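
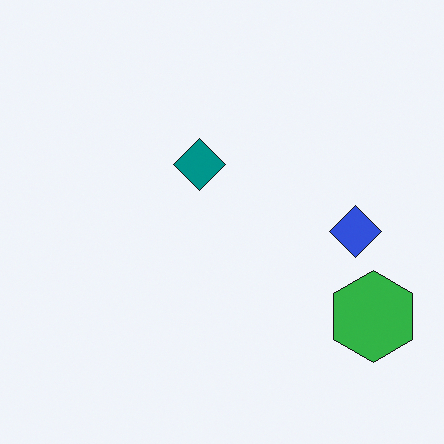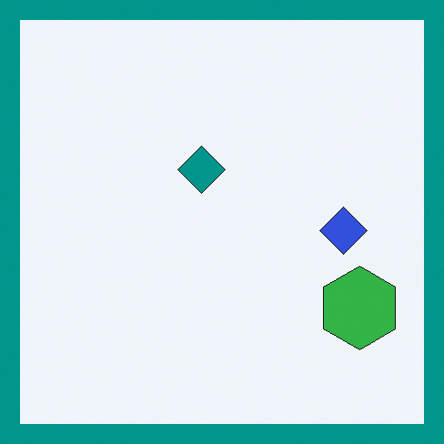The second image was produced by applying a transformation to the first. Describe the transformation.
The second image is the first framed with a teal border.

A solid teal frame runs around the edge of the second image, with the content slightly shrunk inside it.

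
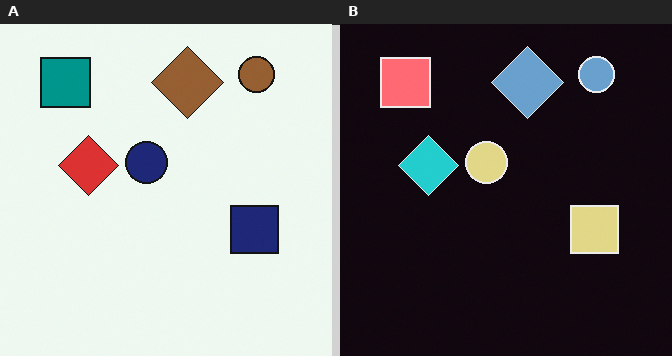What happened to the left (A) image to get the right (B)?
The image was color-inverted (negative).

The light background has become dark and every shape's color is its complement — a photographic negative.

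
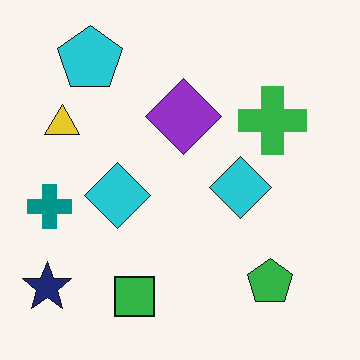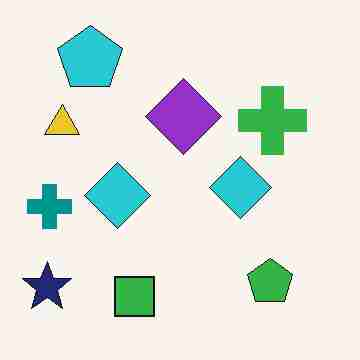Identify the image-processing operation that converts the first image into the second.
The transformation is: degraded with heavy JPEG compression.

Blocky 8×8 compression artifacts appear around shape edges and the flat background shows ringing — characteristic JPEG degradation.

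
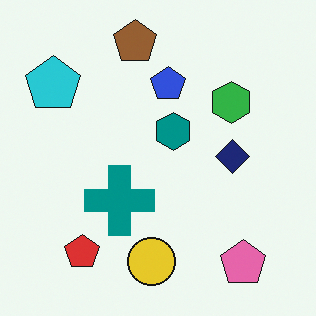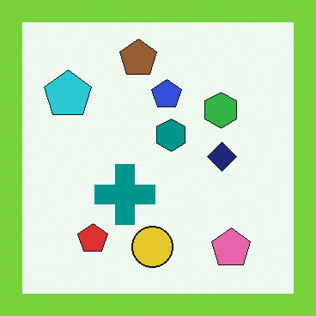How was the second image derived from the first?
The second image is the first framed with a lime border.

A solid lime frame runs around the edge of the second image, with the content slightly shrunk inside it.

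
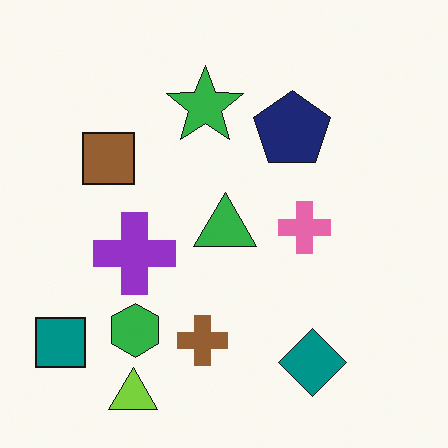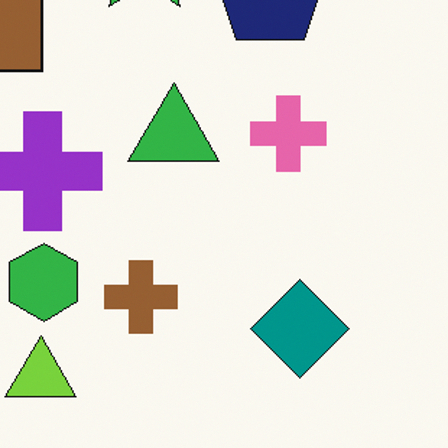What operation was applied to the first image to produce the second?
This is the original image cropped slightly and scaled back up.

The visible shapes are larger and the field of view is narrower; shapes near the original edges may be partly or wholly outside the frame — a crop-and-rescale.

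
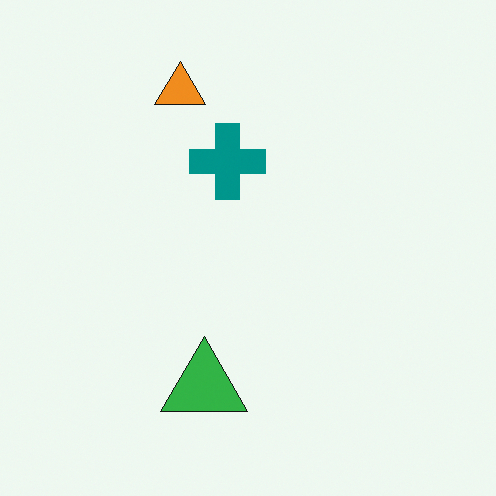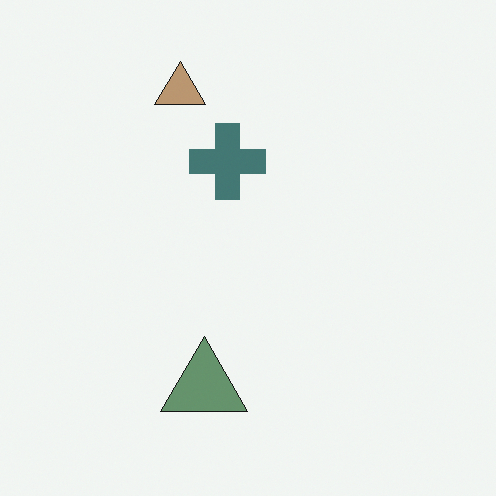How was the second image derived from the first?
The second image is the first heavily desaturated.

All colors are more muted and greyish — a global saturation change.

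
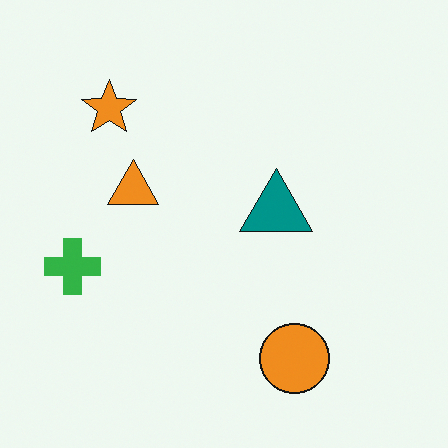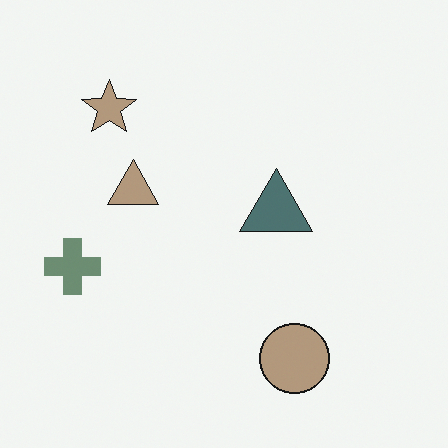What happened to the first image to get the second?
The transformation is: heavily desaturated.

All colors are more muted and greyish — a global saturation change.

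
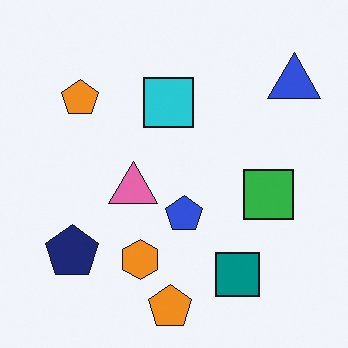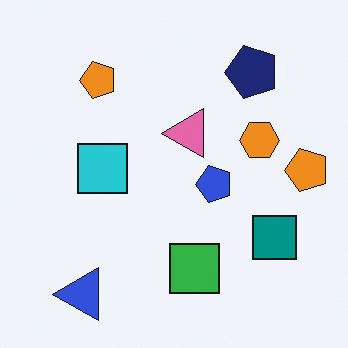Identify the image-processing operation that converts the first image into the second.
The transformation is: transposed (reflected across the top-left ↔ bottom-right diagonal).

Shapes have swapped their row and column positions — what was in the top-right is now in the bottom-left — a diagonal reflection.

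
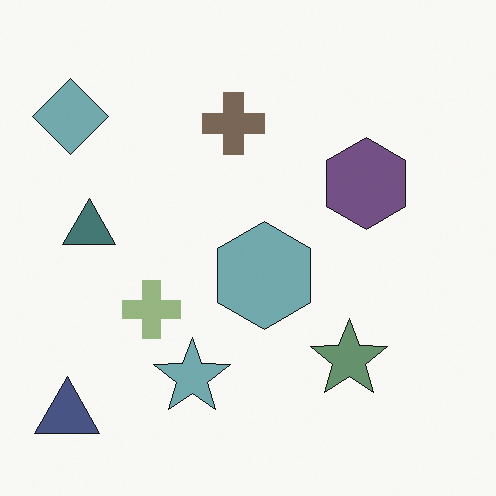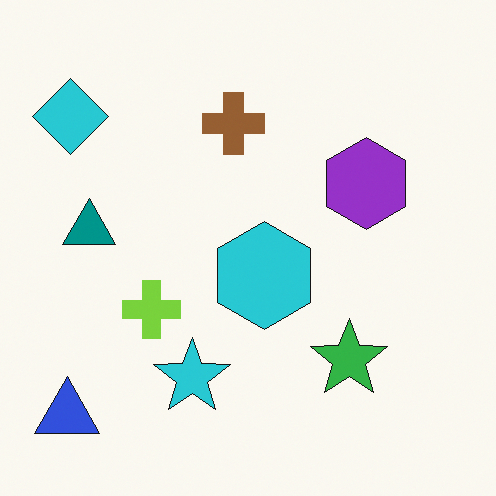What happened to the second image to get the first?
This is the original image made much more muted (saturation change).

All colors are more muted and greyish — a global saturation change.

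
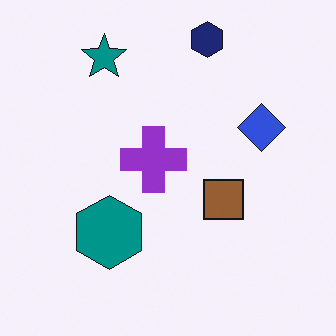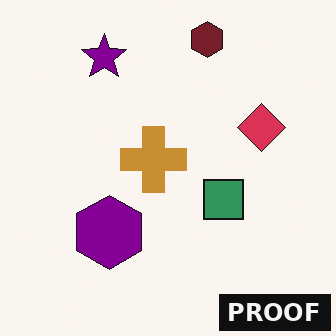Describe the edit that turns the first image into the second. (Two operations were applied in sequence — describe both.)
The second image is the first hue-shifted by a moderate amount, then watermarked with the text "PROOF" in the lower-right corner.

Every shape's color has rotated by the same amount around the hue wheel — a uniform hue shift. A dark label reading "PROOF" appears in the lower-right corner.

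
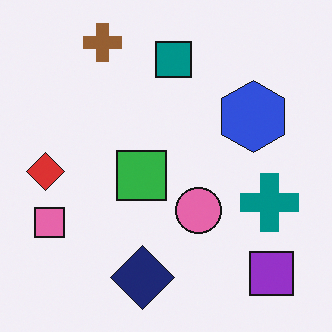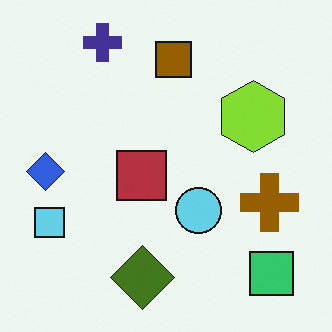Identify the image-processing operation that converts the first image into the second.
The second image is the first hue-shifted by a large amount.

Every shape's color has rotated by the same amount around the hue wheel — a uniform hue shift.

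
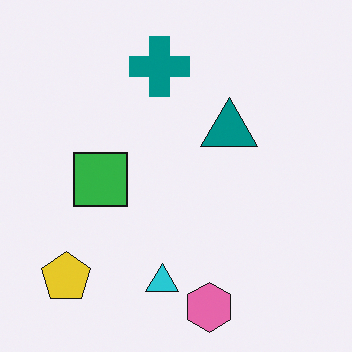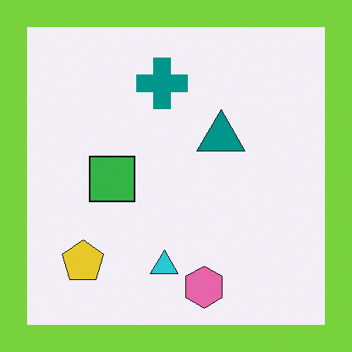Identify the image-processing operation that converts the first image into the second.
The second image is the first framed with a lime border.

A solid lime frame runs around the edge of the second image, with the content slightly shrunk inside it.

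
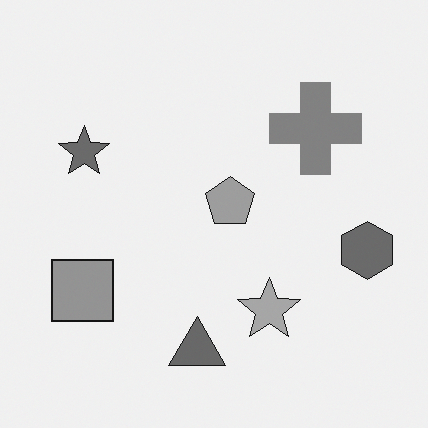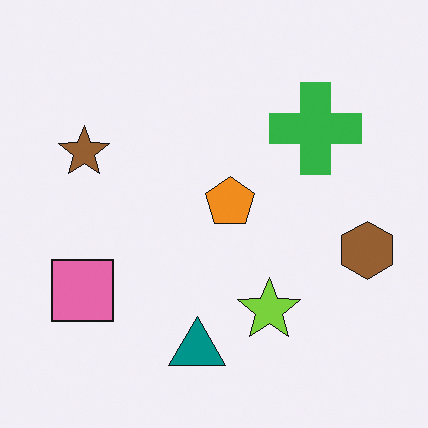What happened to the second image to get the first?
This is the original image converted to grayscale.

All color is removed — every shape is now a shade of grey.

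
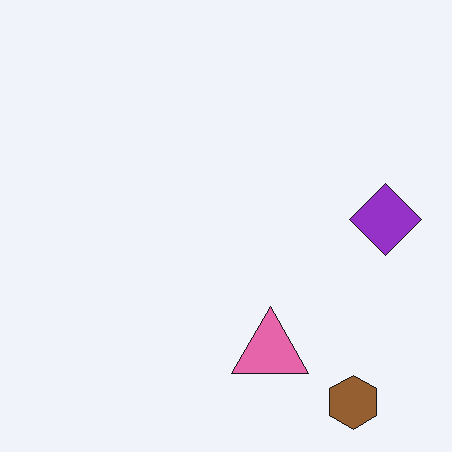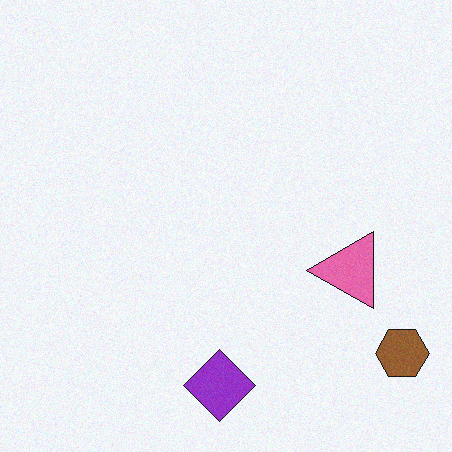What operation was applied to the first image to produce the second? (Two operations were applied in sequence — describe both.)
The transformation is: degraded with light additive noise, then transposed (reflected across the top-left ↔ bottom-right diagonal).

Random speckle covers the whole image, including the flat background. Shapes have swapped their row and column positions — what was in the top-right is now in the bottom-left — a diagonal reflection.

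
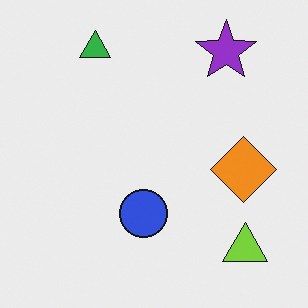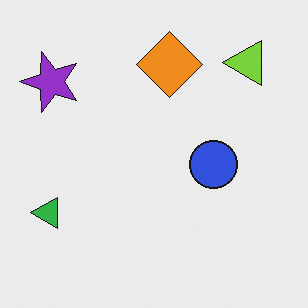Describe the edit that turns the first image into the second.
The second image is the first rotated 90° counter-clockwise.

The lime triangle sits in the bottom-right of the first image and the top-right of the second — consistent with a whole-image 90° counter-clockwise rotation.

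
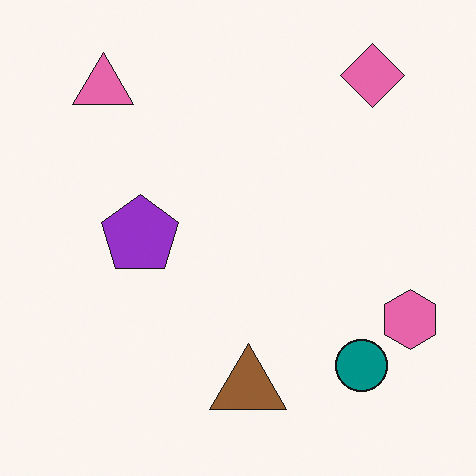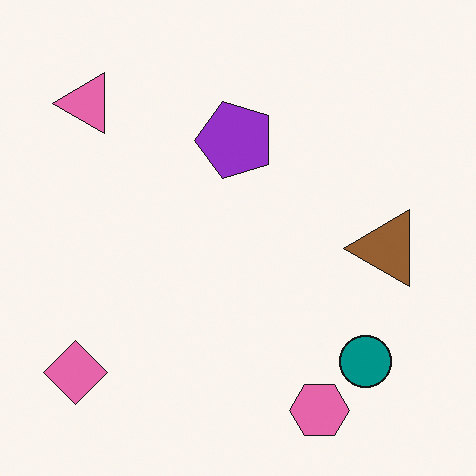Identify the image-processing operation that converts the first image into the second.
The image was transposed (reflected across the top-left ↔ bottom-right diagonal).

Shapes have swapped their row and column positions — what was in the top-right is now in the bottom-left — a diagonal reflection.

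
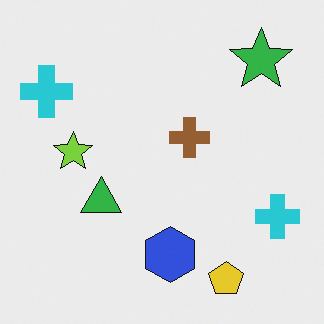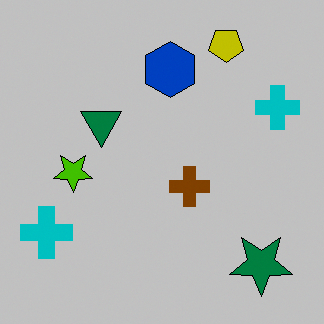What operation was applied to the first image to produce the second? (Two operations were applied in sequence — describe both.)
The second image is the first flipped vertically (top ↔ bottom), then heavily posterized to just a handful of flat colors.

The yellow pentagon is in the bottom-right of the first image and the top-right of the second — shapes on opposite sides of the horizontal midline have swapped in a mirror flip. Each flat color has snapped to a coarser quantized level — most visibly, the near-white background has dropped to a flat grey.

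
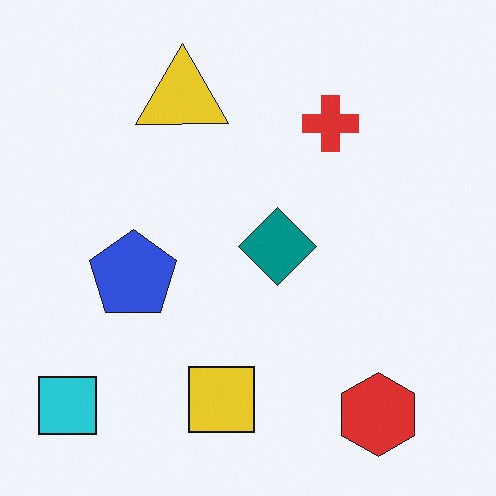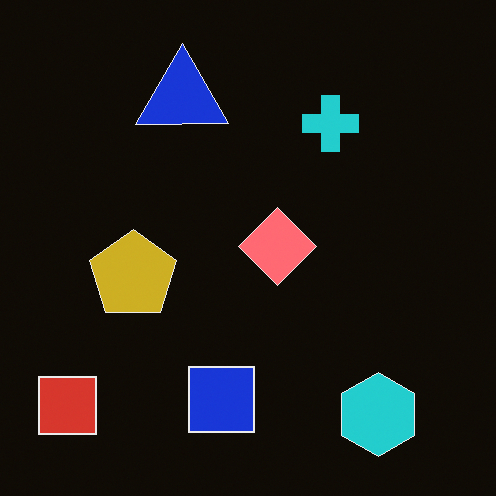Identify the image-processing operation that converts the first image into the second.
Color-inverted (negative).

The light background has become dark and every shape's color is its complement — a photographic negative.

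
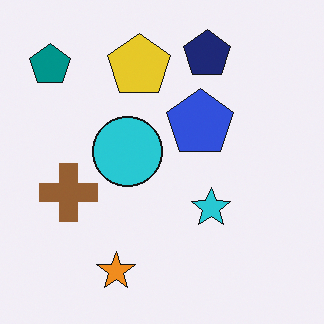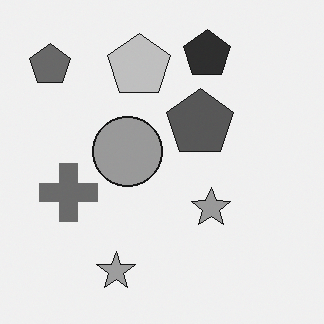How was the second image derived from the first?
This is the original image converted to grayscale.

All color is removed — every shape is now a shade of grey.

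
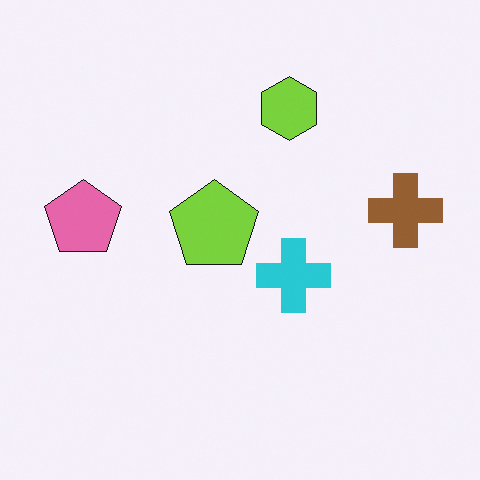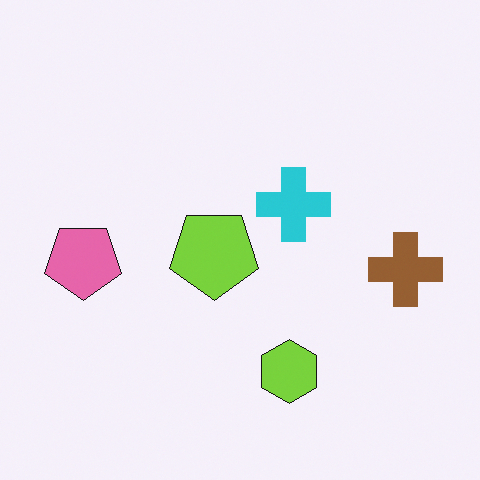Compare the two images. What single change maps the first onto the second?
The image was flipped vertically (top ↔ bottom).

The lime hexagon is in the top of the first image and the bottom of the second — shapes on opposite sides of the horizontal midline have swapped in a mirror flip.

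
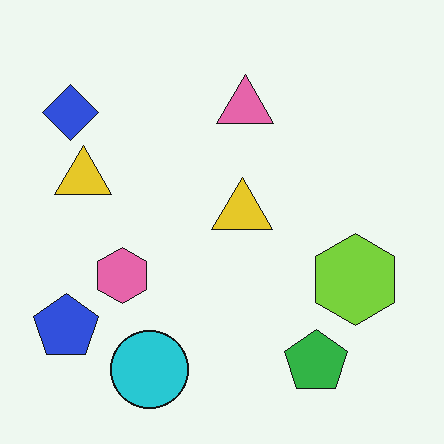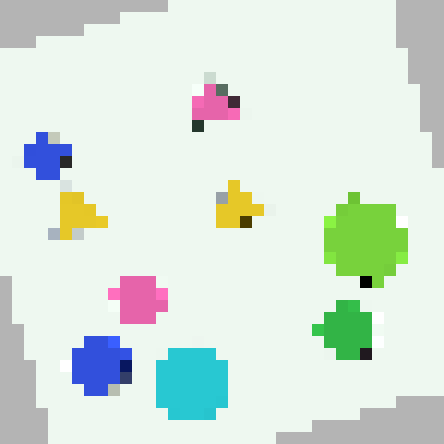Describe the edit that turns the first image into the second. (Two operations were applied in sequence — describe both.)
The second image is the first rotated counter-clockwise by a moderate amount, then coarsely pixelated.

Every shape is tilted by the same angle and the image corners show triangular fill wedges — a whole-image rotation by a non-right angle. Shapes are reduced to large square blocks; fine edges and outlines are lost — a downscale-then-upscale (mosaic) effect.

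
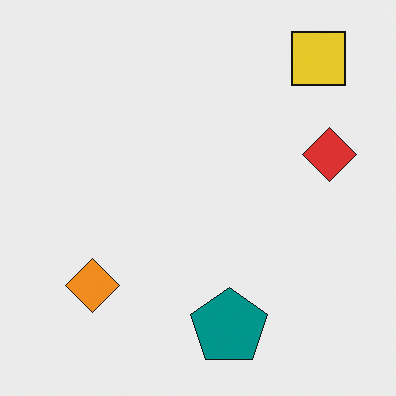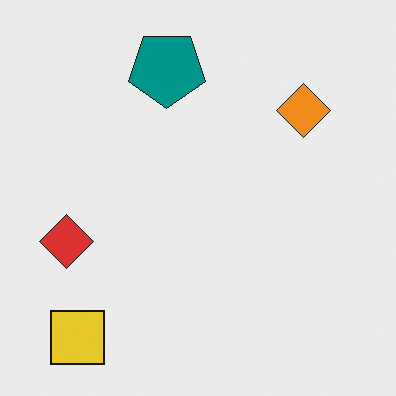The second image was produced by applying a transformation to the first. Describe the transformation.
The image was rotated 180°.

The yellow square sits in the top-right of the first image and the bottom-left of the second — consistent with a whole-image 180° rotation.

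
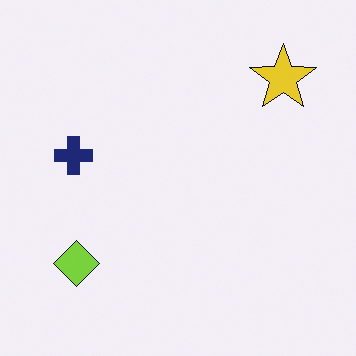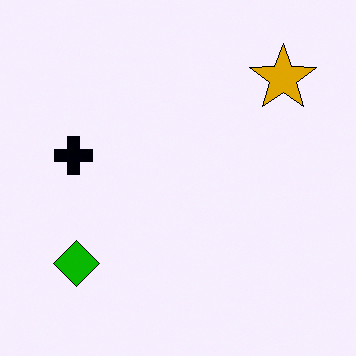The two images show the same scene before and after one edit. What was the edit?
The image was given much higher contrast.

Tones are pushed away from mid-grey across the whole image — a global contrast change.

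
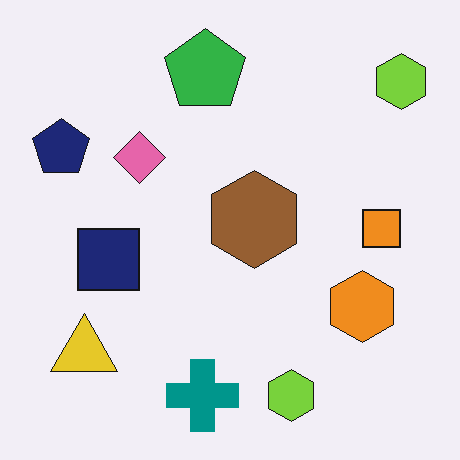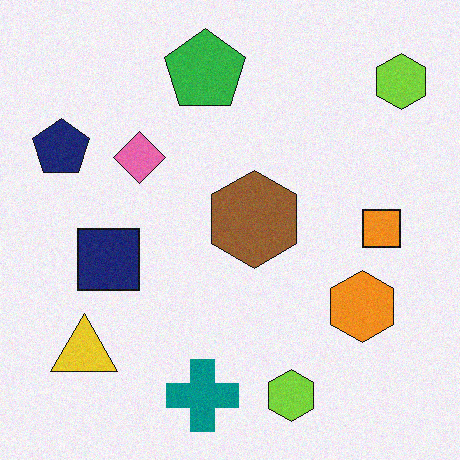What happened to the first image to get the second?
It was degraded with subtle gaussian noise.

Random speckle covers the whole image, including the flat background.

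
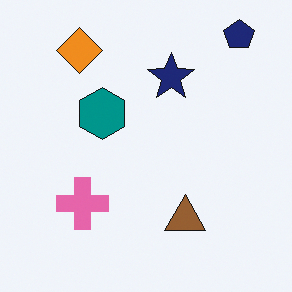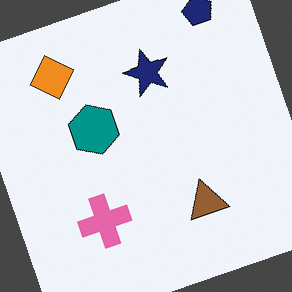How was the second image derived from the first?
It was rotated counter-clockwise by a clearly visible amount.

Every shape is tilted by the same angle and the image corners show triangular fill wedges — a whole-image rotation by a non-right angle.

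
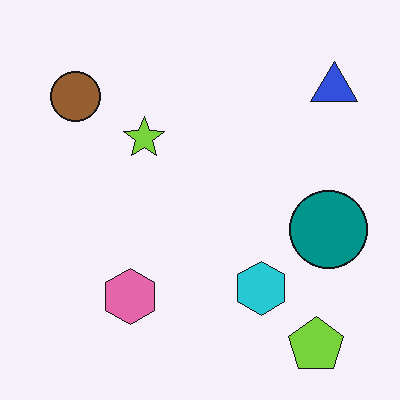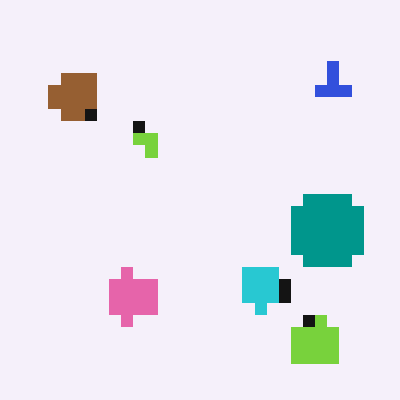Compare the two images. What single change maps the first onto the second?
The image was coarsely pixelated.

Shapes are reduced to large square blocks; fine edges and outlines are lost — a downscale-then-upscale (mosaic) effect.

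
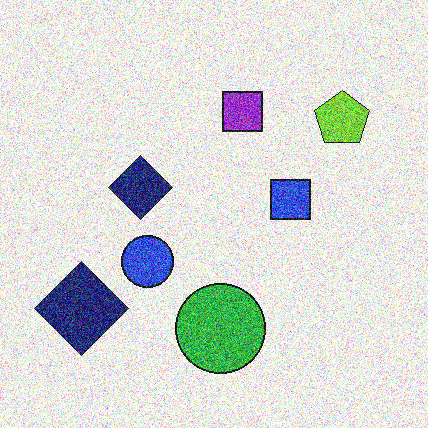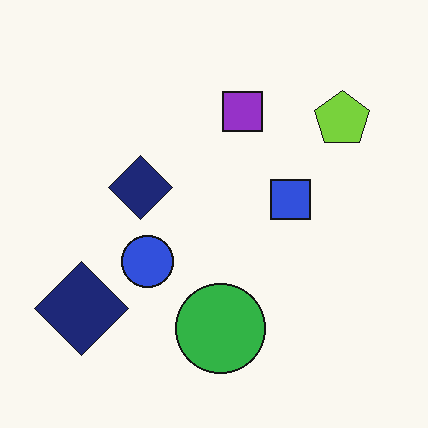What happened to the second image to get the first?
The first image is the second degraded with heavy additive noise.

Random speckle covers the whole image, including the flat background.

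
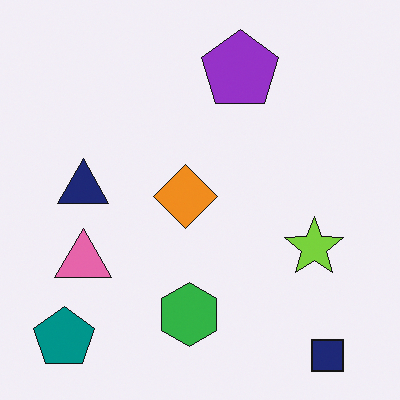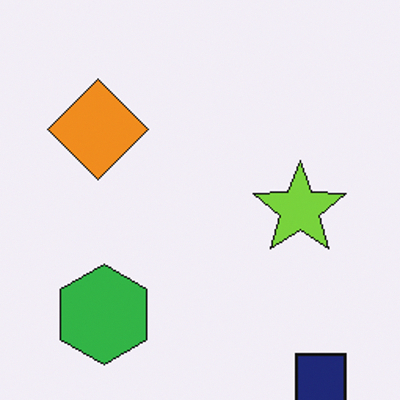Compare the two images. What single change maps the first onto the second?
It was cropped to a modestly smaller region and rescaled.

The visible shapes are larger and the field of view is narrower; shapes near the original edges may be partly or wholly outside the frame — a crop-and-rescale.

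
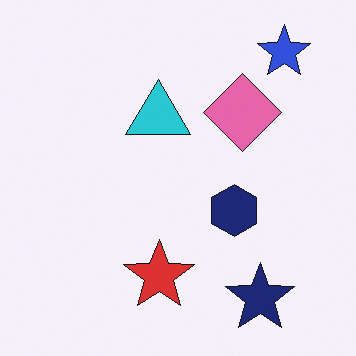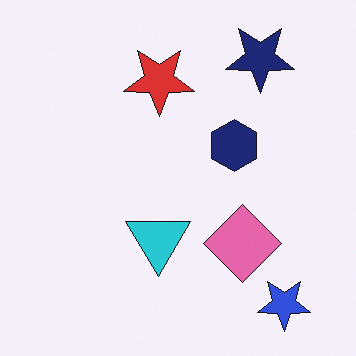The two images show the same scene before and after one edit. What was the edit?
Flipped vertically (top ↔ bottom).

The blue star is in the top-right of the first image and the bottom-right of the second — shapes on opposite sides of the horizontal midline have swapped in a mirror flip.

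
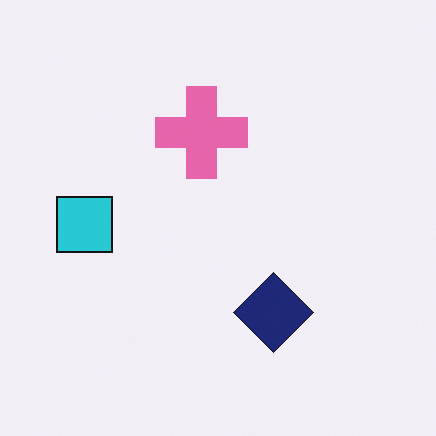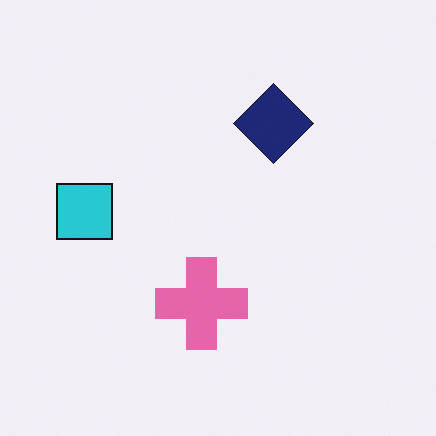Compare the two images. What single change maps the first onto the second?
The image was flipped vertically (top ↔ bottom).

The navy diamond is in the bottom of the first image and the top of the second — shapes on opposite sides of the horizontal midline have swapped in a mirror flip.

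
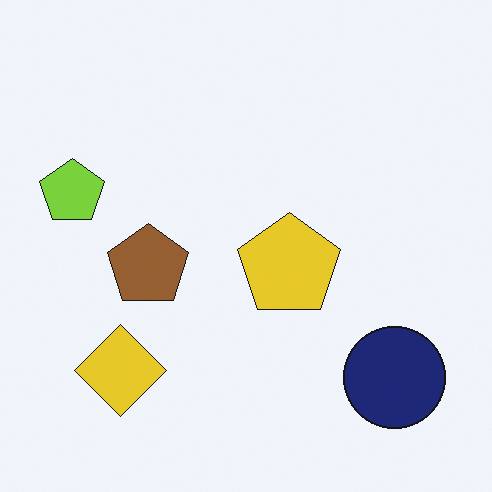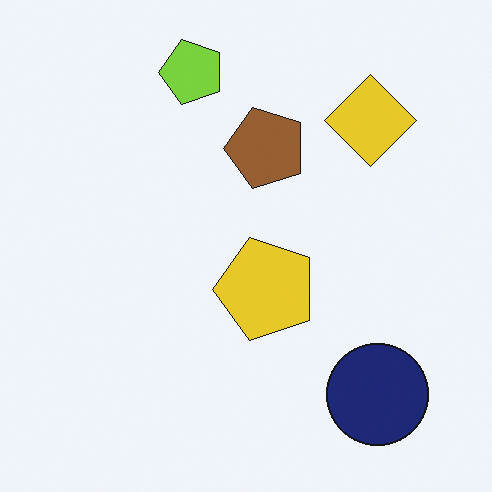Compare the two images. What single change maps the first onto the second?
This is the original image transposed (reflected across the top-left ↔ bottom-right diagonal).

Shapes have swapped their row and column positions — what was in the top-right is now in the bottom-left — a diagonal reflection.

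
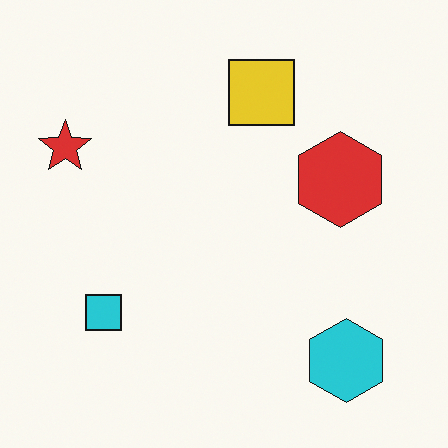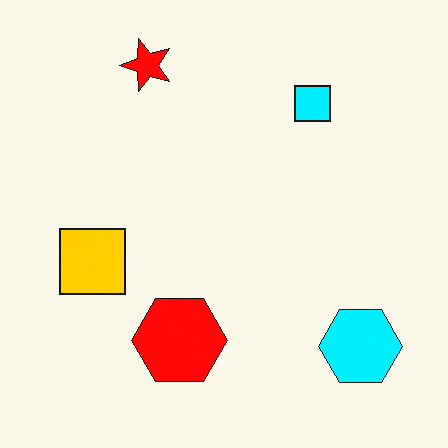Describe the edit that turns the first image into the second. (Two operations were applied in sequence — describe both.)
The image was heavily oversaturated, then transposed (reflected across the top-left ↔ bottom-right diagonal).

All colors are more vivid — a global saturation change. Shapes have swapped their row and column positions — what was in the top-right is now in the bottom-left — a diagonal reflection.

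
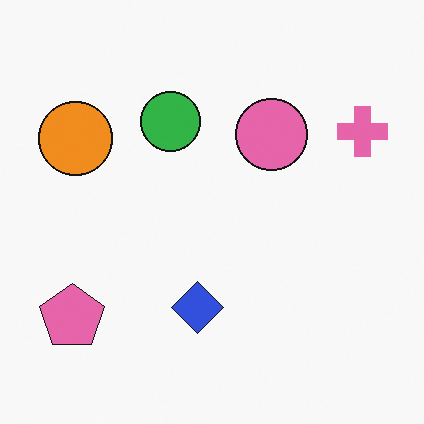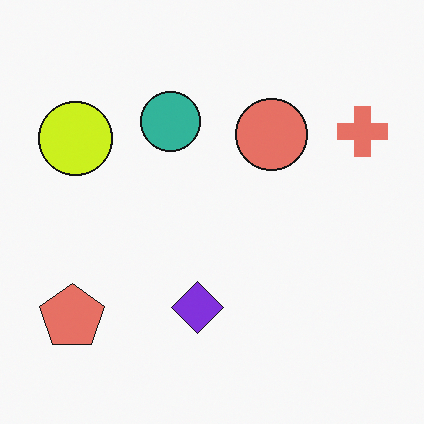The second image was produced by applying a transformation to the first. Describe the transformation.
It was hue-shifted by a small amount.

Every shape's color has rotated by the same amount around the hue wheel — a uniform hue shift.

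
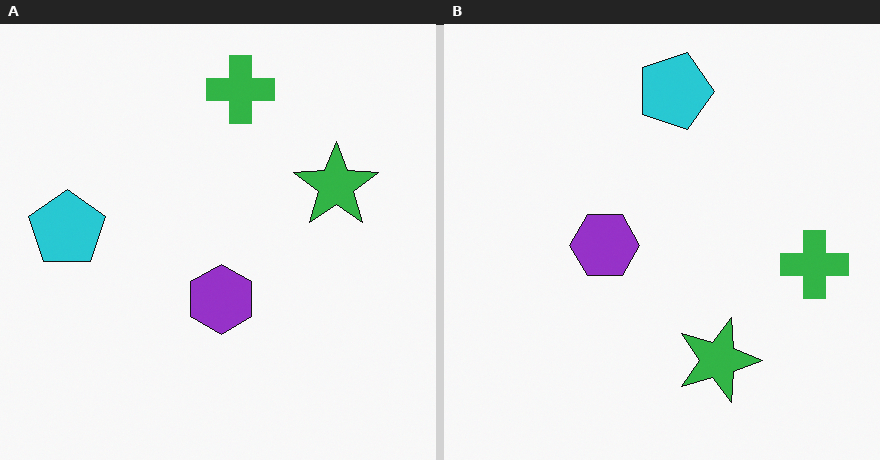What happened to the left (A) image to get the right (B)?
The transformation is: rotated 90° clockwise.

The green cross sits in the top of the left (A) image and the right of the right (B) — consistent with a whole-image 90° clockwise rotation.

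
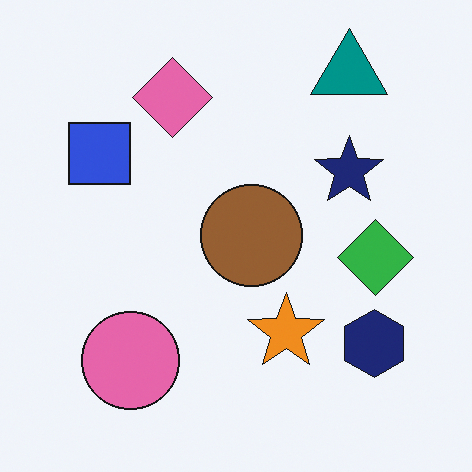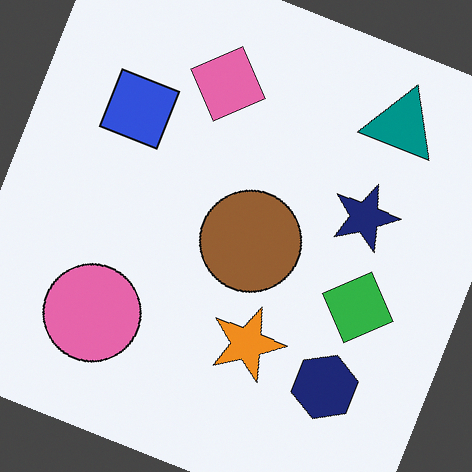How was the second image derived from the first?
The image was rotated clockwise by a clearly visible amount.

Every shape is tilted by the same angle and the image corners show triangular fill wedges — a whole-image rotation by a non-right angle.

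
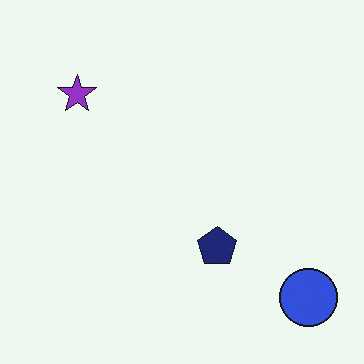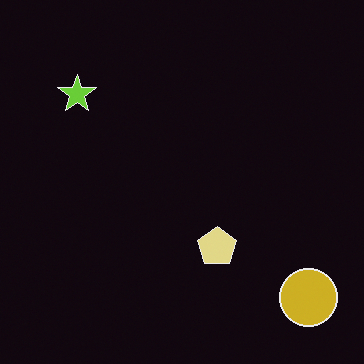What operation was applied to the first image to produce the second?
The second image is the first color-inverted (negative).

The light background has become dark and every shape's color is its complement — a photographic negative.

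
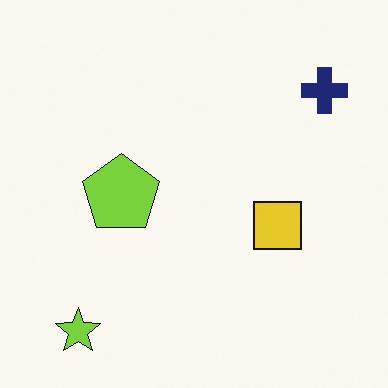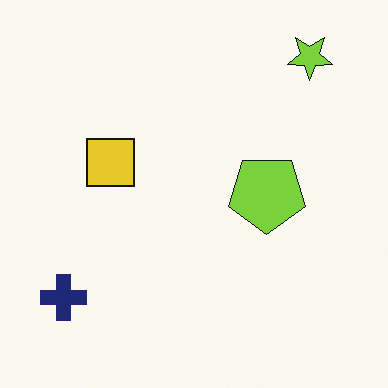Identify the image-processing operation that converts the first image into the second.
The second image is the first rotated 180°.

The lime star sits in the bottom-left of the first image and the top-right of the second — consistent with a whole-image 180° rotation.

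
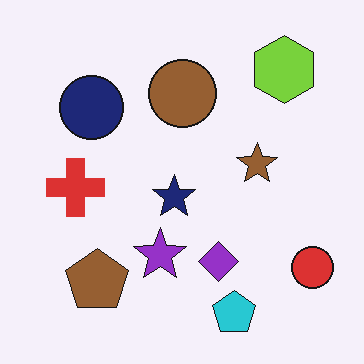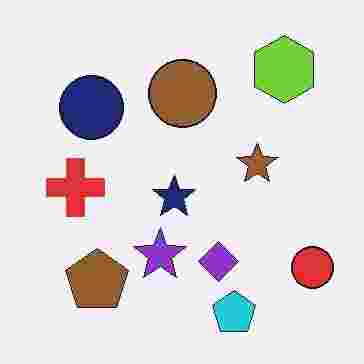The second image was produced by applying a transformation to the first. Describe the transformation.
This is the original image heavily JPEG-compressed with obvious blocking artifacts.

Blocky 8×8 compression artifacts appear around shape edges and the flat background shows ringing — characteristic JPEG degradation.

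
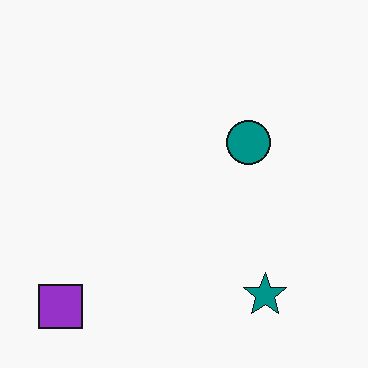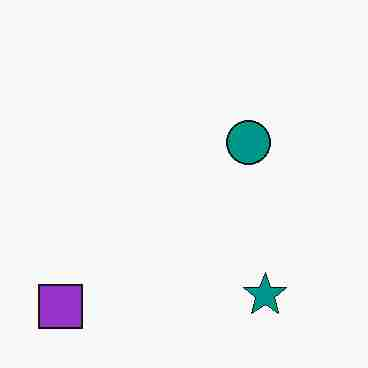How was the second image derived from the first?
It was heavily JPEG-compressed with obvious blocking artifacts.

Blocky 8×8 compression artifacts appear around shape edges and the flat background shows ringing — characteristic JPEG degradation.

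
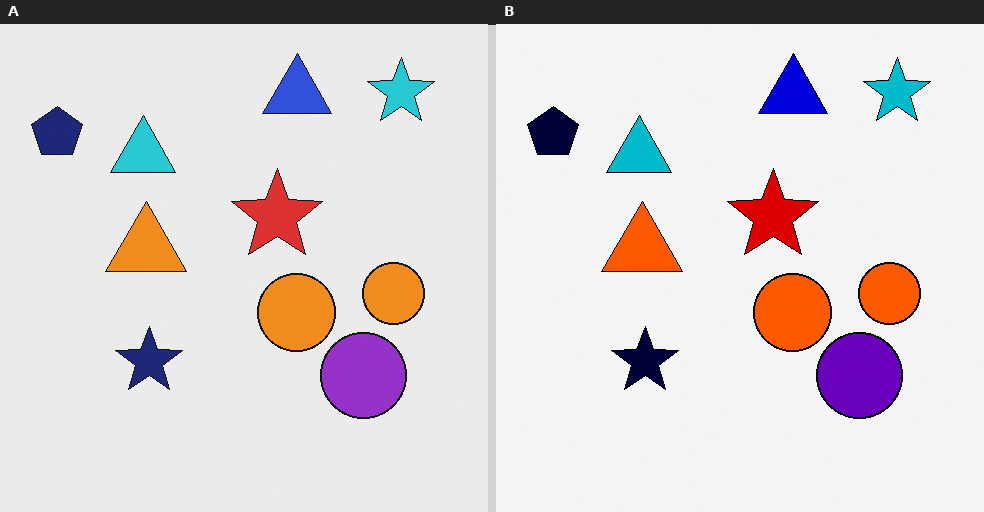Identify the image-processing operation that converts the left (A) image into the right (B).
The right (B) image is the left (A) boosted in contrast.

Tones are pushed away from mid-grey across the whole image — a global contrast change.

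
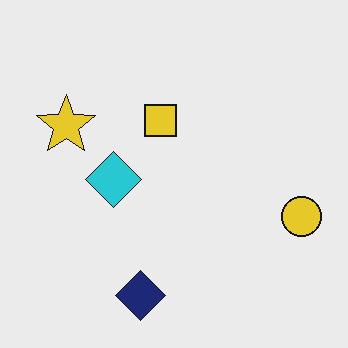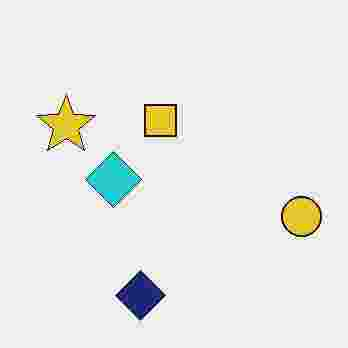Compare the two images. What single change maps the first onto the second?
This is the original image degraded with heavy JPEG compression.

Blocky 8×8 compression artifacts appear around shape edges and the flat background shows ringing — characteristic JPEG degradation.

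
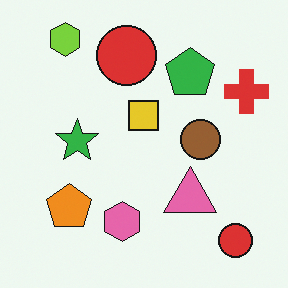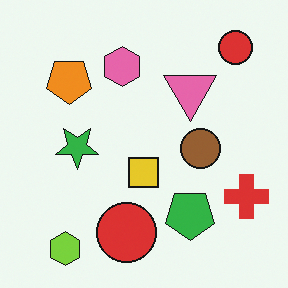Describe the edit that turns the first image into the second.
The transformation is: flipped vertically (top ↔ bottom).

The lime hexagon is in the top-left of the first image and the bottom-left of the second — shapes on opposite sides of the horizontal midline have swapped in a mirror flip.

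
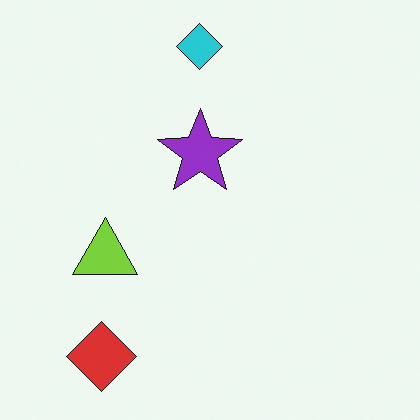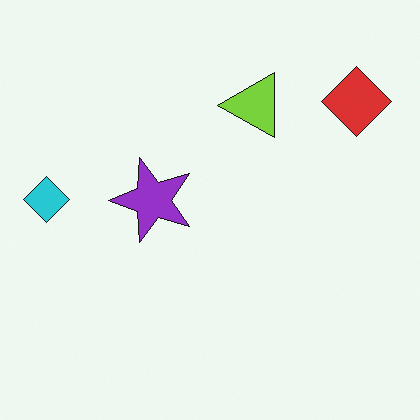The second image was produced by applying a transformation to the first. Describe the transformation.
The image was transposed (reflected across the top-left ↔ bottom-right diagonal).

Shapes have swapped their row and column positions — what was in the top-right is now in the bottom-left — a diagonal reflection.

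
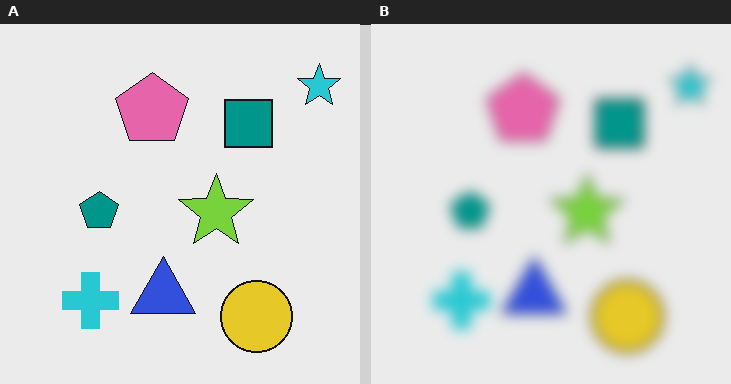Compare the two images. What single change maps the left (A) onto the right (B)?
The right (B) image is the left (A) heavily blurred.

Shape edges and outlines are uniformly softened across the whole image.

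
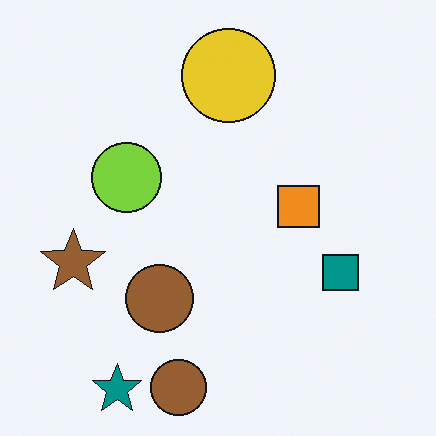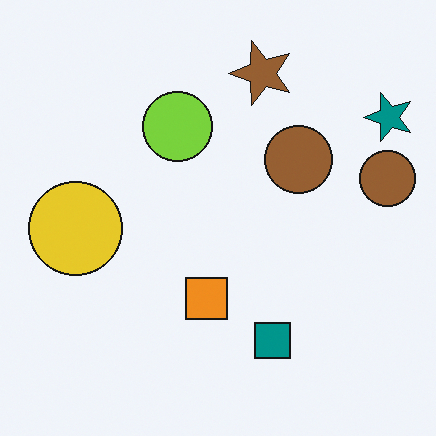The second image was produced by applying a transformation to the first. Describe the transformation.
The image was transposed (reflected across the top-left ↔ bottom-right diagonal).

Shapes have swapped their row and column positions — what was in the top-right is now in the bottom-left — a diagonal reflection.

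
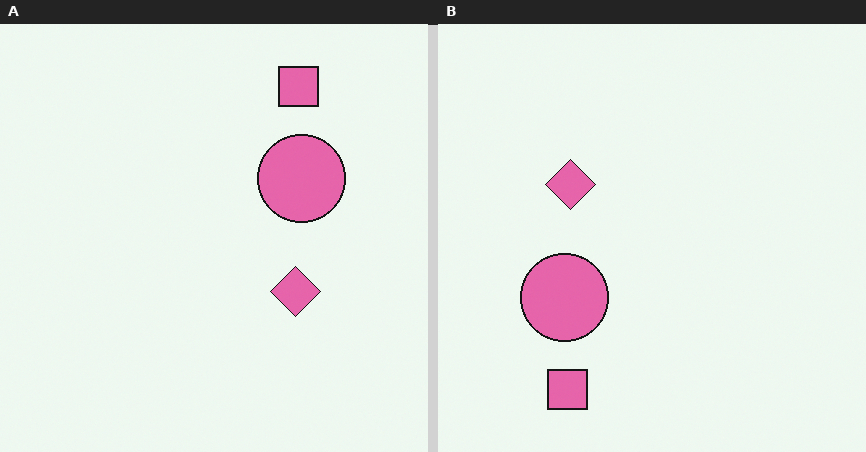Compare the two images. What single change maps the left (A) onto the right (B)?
The right (B) image is the left (A) rotated 180°.

The pink square sits in the top-right of the left (A) image and the bottom-left of the right (B) — consistent with a whole-image 180° rotation.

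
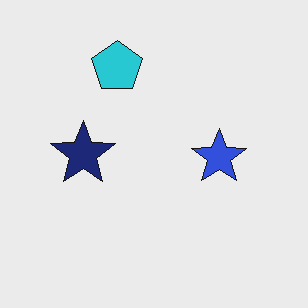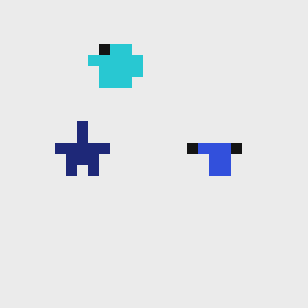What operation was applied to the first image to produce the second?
It was coarsely pixelated.

Shapes are reduced to large square blocks; fine edges and outlines are lost — a downscale-then-upscale (mosaic) effect.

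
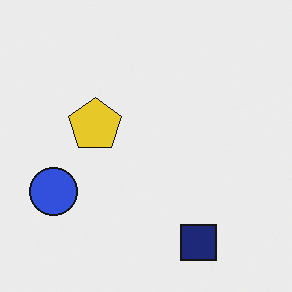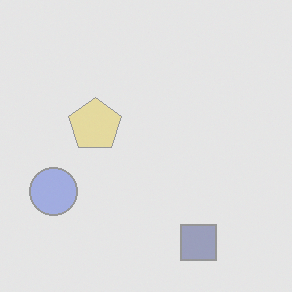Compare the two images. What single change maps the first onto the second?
The transformation is: given much lower contrast.

Tones are pushed toward mid-grey across the whole image — a global contrast change.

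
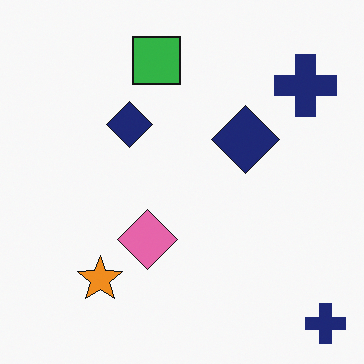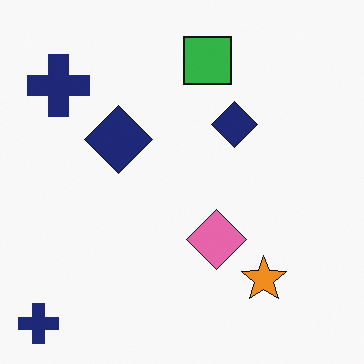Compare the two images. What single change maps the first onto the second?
The transformation is: flipped horizontally (left ↔ right).

The orange star is in the bottom-left of the first image and the bottom-right of the second — shapes on opposite sides of the vertical midline have swapped in a mirror flip.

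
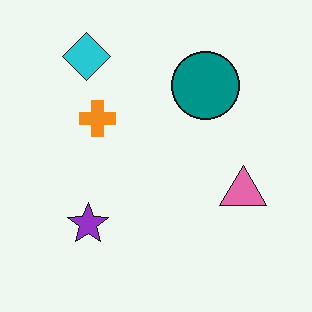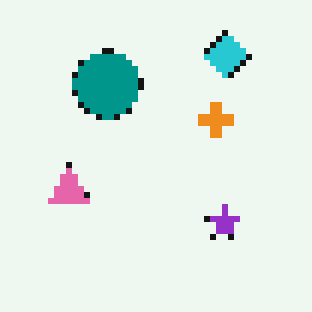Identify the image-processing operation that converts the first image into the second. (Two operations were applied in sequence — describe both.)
This is the original image moderately pixelated, then flipped horizontally (left ↔ right).

Shapes are reduced to large square blocks; fine edges and outlines are lost — a downscale-then-upscale (mosaic) effect. The pink triangle is in the right of the first image and the left of the second — shapes on opposite sides of the vertical midline have swapped in a mirror flip.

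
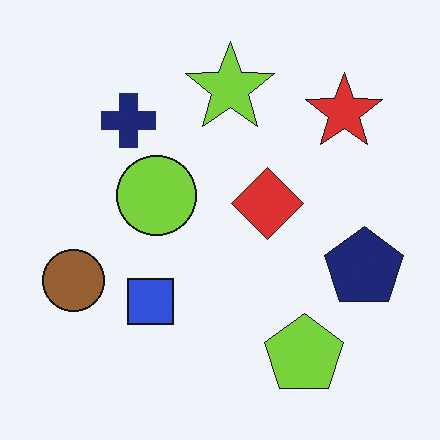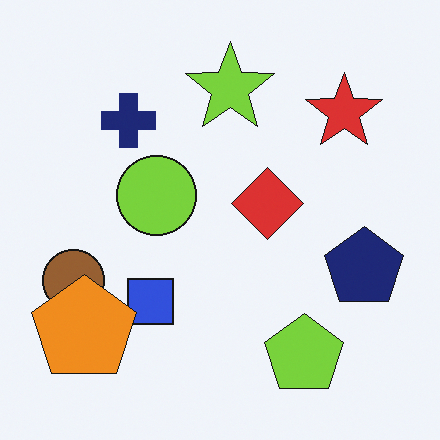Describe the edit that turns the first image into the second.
The transformation is: overlaid with an additional orange pentagon.

An orange pentagon appears in the second image that is absent from the first.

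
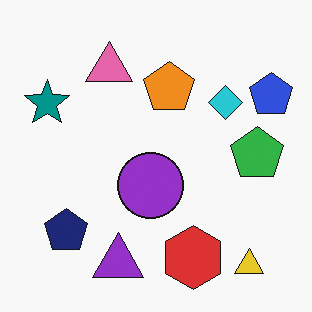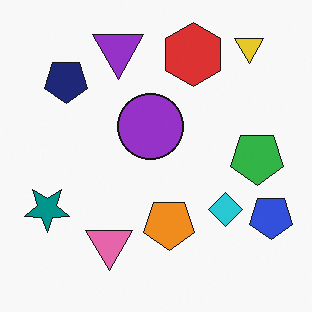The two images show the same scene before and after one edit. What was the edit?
The second image is the first flipped vertically (top ↔ bottom).

The yellow triangle is in the bottom-right of the first image and the top-right of the second — shapes on opposite sides of the horizontal midline have swapped in a mirror flip.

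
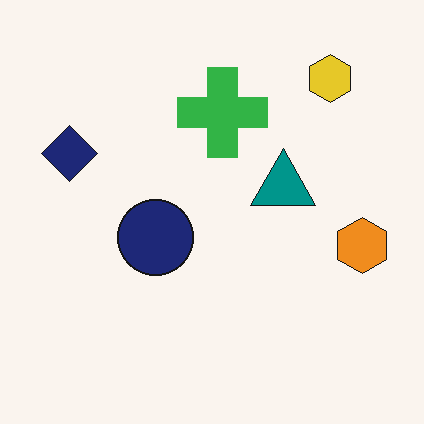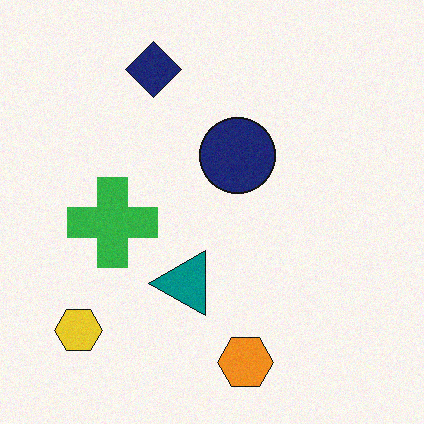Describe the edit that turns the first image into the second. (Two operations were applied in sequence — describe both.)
It was degraded with light additive noise, then transposed (reflected across the top-left ↔ bottom-right diagonal).

Random speckle covers the whole image, including the flat background. Shapes have swapped their row and column positions — what was in the top-right is now in the bottom-left — a diagonal reflection.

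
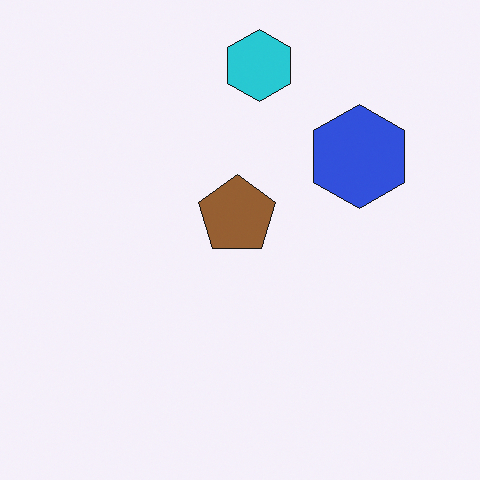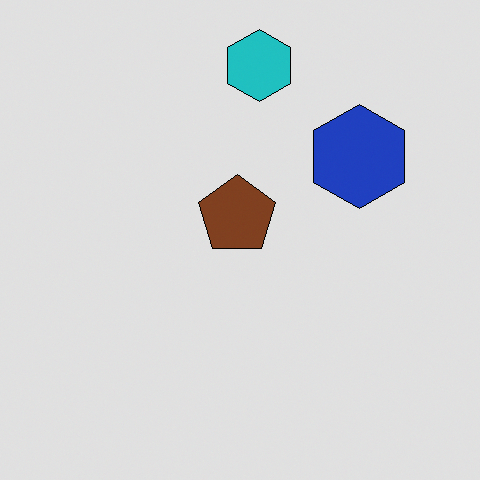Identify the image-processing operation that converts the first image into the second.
The second image is the first posterized to a reduced palette.

Each flat color has snapped to a coarser quantized level — most visibly, the near-white background has dropped to a flat grey.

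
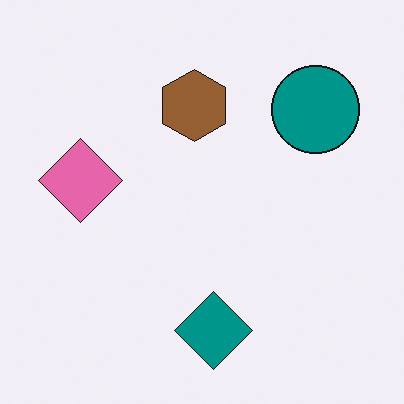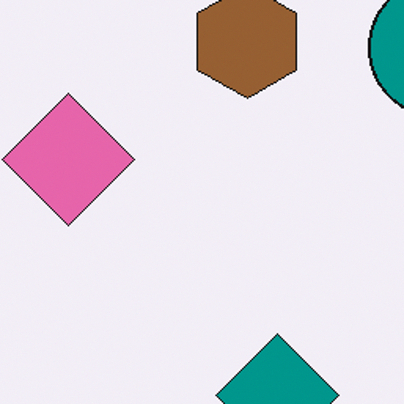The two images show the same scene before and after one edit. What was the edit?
The image was cropped slightly and scaled back up.

The visible shapes are larger and the field of view is narrower; shapes near the original edges may be partly or wholly outside the frame — a crop-and-rescale.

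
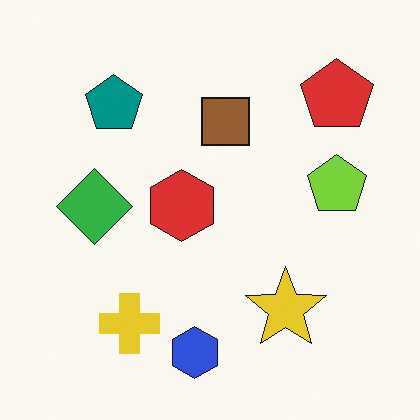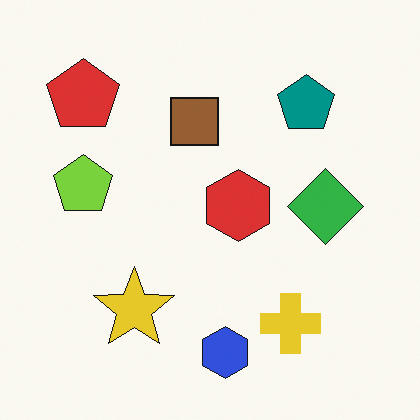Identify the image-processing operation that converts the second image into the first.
The image was flipped horizontally (left ↔ right).

The lime pentagon is in the left of the second image and the right of the first — shapes on opposite sides of the vertical midline have swapped in a mirror flip.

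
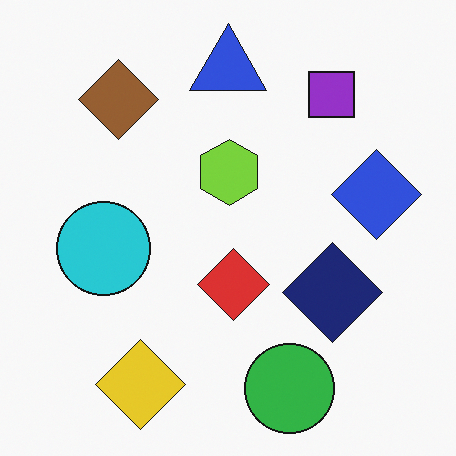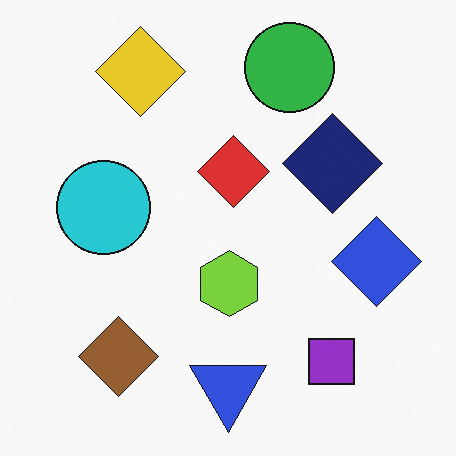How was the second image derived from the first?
This is the original image flipped vertically (top ↔ bottom).

The blue triangle is in the top of the first image and the bottom of the second — shapes on opposite sides of the horizontal midline have swapped in a mirror flip.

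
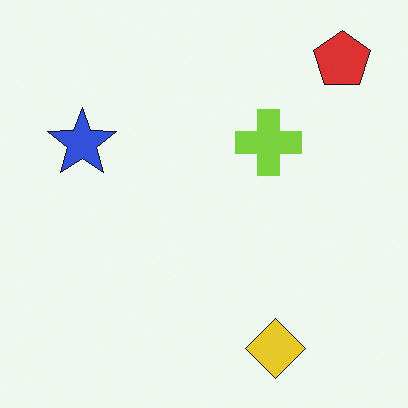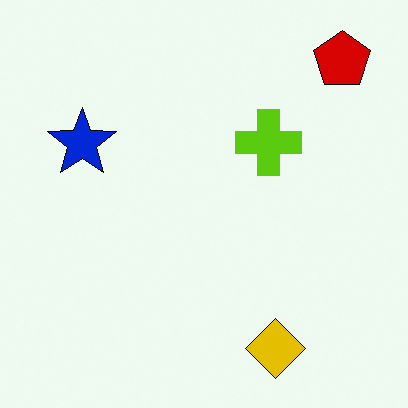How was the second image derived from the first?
This is the original image given slightly increased contrast.

Tones are pushed away from mid-grey across the whole image — a global contrast change.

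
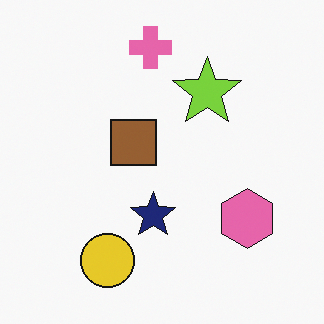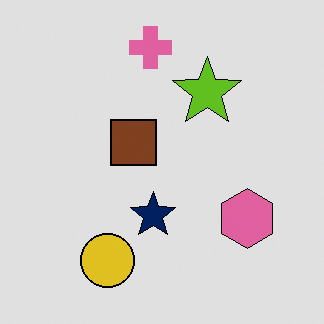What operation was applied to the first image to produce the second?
The image was posterized to a reduced palette.

Each flat color has snapped to a coarser quantized level — most visibly, the near-white background has dropped to a flat grey.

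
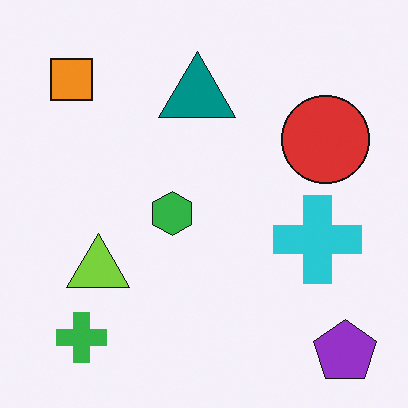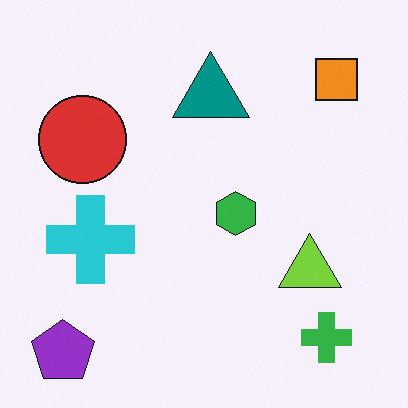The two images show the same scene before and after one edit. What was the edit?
Flipped horizontally (left ↔ right).

The purple pentagon is in the bottom-right of the first image and the bottom-left of the second — shapes on opposite sides of the vertical midline have swapped in a mirror flip.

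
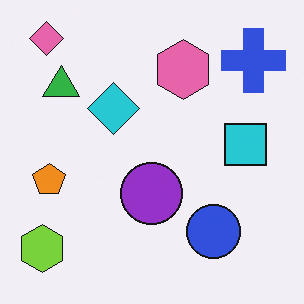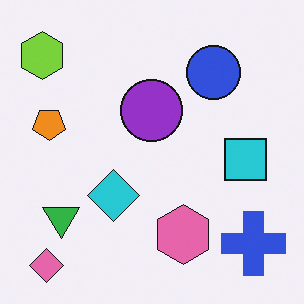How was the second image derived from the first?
Flipped vertically (top ↔ bottom).

The pink diamond is in the top-left of the first image and the bottom-left of the second — shapes on opposite sides of the horizontal midline have swapped in a mirror flip.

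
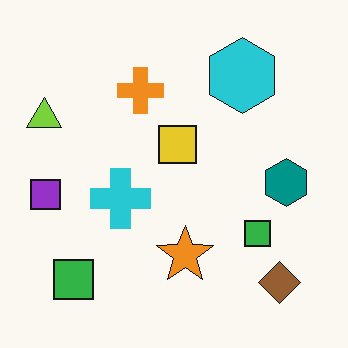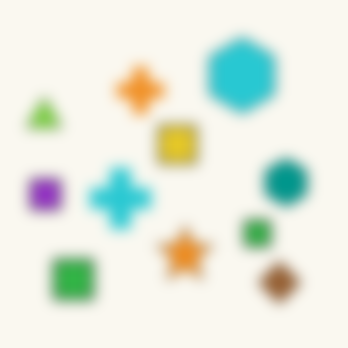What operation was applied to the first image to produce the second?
The image was strongly gaussian-blurred.

Shape edges and outlines are uniformly softened across the whole image.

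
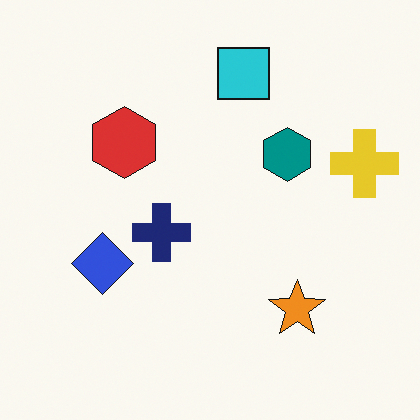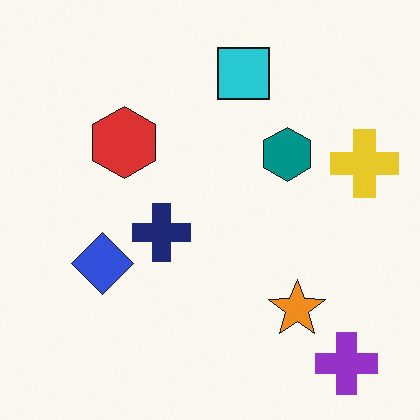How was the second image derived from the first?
The transformation is: overlaid with an additional purple cross.

A purple cross appears in the second image that is absent from the first.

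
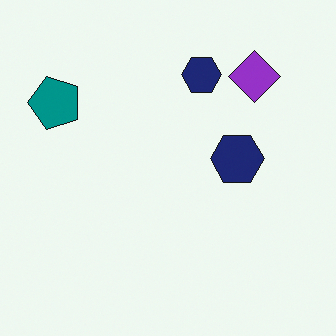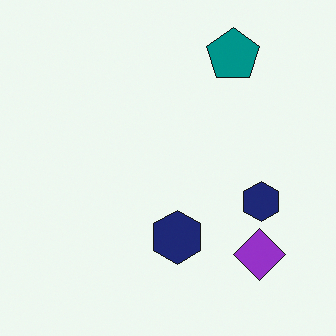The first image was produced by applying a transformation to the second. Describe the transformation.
It was rotated 90° counter-clockwise.

The teal pentagon sits in the top-right of the second image and the top-left of the first — consistent with a whole-image 90° counter-clockwise rotation.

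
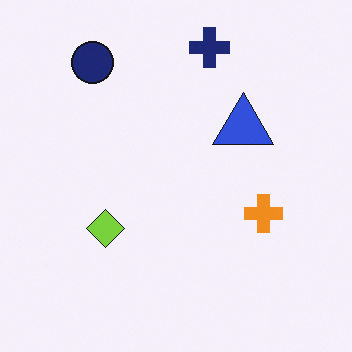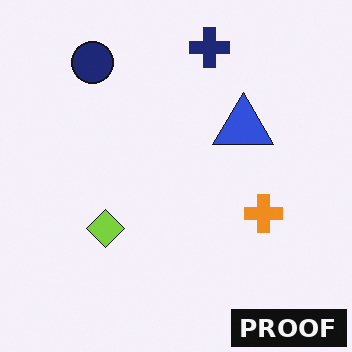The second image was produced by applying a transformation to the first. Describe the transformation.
Watermarked with the text "PROOF" in the lower-right corner.

A dark label reading "PROOF" appears in the lower-right corner.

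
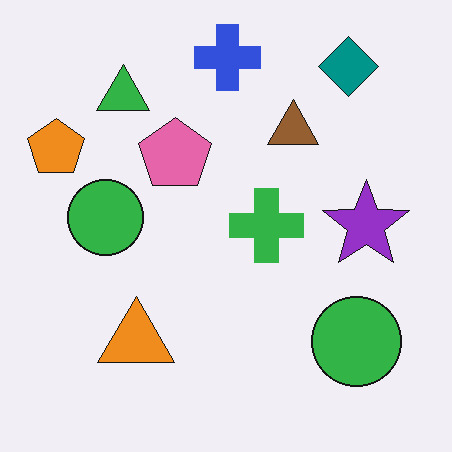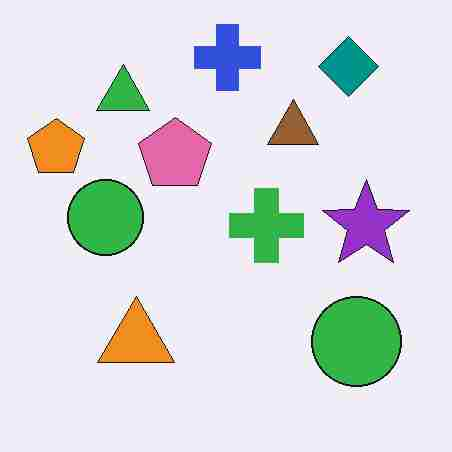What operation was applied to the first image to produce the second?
The transformation is: degraded with heavy JPEG compression.

Blocky 8×8 compression artifacts appear around shape edges and the flat background shows ringing — characteristic JPEG degradation.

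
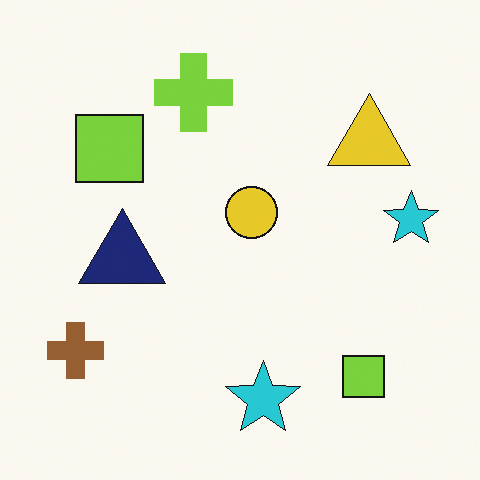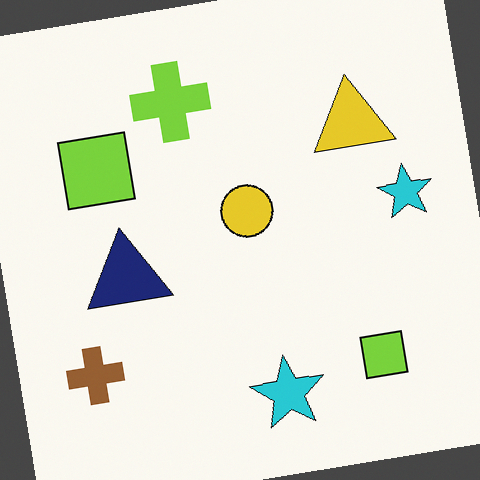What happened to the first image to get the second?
The second image is the first rotated counter-clockwise by a few degrees.

Every shape is tilted by the same angle and the image corners show triangular fill wedges — a whole-image rotation by a non-right angle.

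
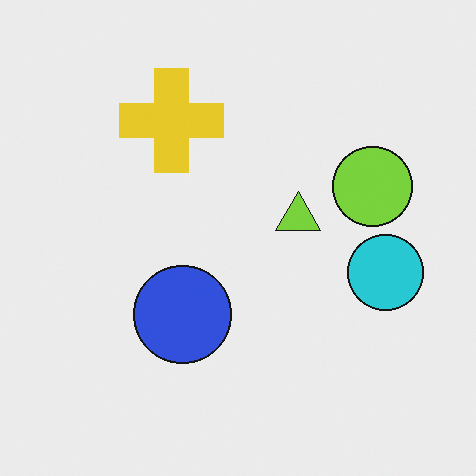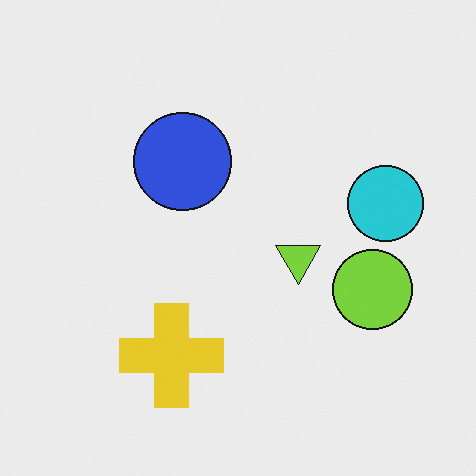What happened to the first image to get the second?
Flipped vertically (top ↔ bottom).

The yellow cross is in the top of the first image and the bottom of the second — shapes on opposite sides of the horizontal midline have swapped in a mirror flip.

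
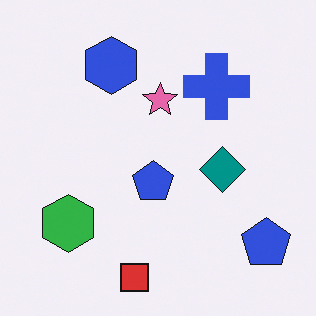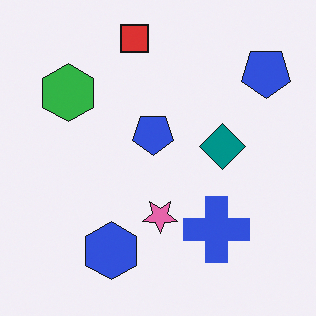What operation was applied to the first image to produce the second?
The transformation is: flipped vertically (top ↔ bottom).

The red square is in the bottom of the first image and the top of the second — shapes on opposite sides of the horizontal midline have swapped in a mirror flip.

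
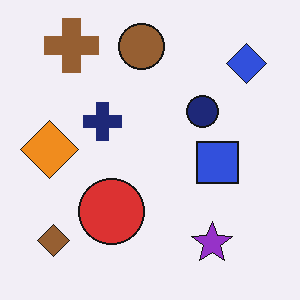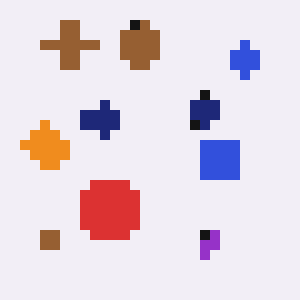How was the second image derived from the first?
The second image is the first heavily pixelated into large blocks.

Shapes are reduced to large square blocks; fine edges and outlines are lost — a downscale-then-upscale (mosaic) effect.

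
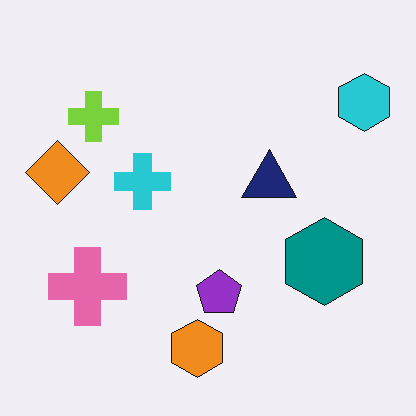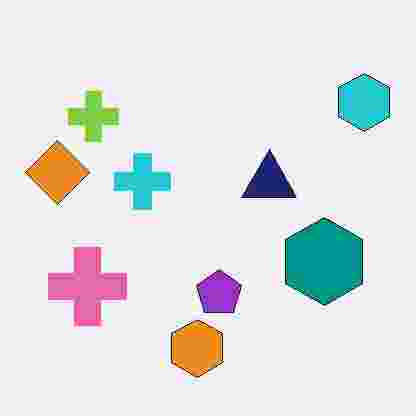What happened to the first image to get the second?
The second image is the first degraded with heavy JPEG compression.

Blocky 8×8 compression artifacts appear around shape edges and the flat background shows ringing — characteristic JPEG degradation.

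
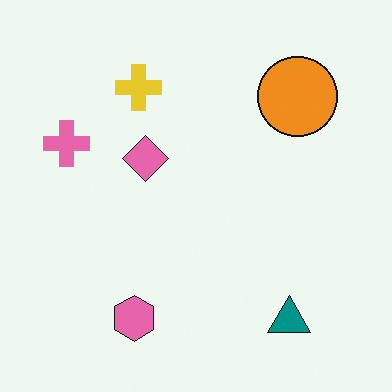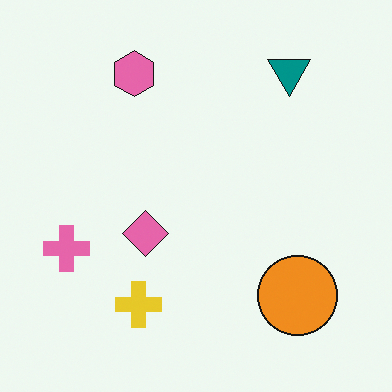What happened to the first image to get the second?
The transformation is: flipped vertically (top ↔ bottom).

The teal triangle is in the bottom-right of the first image and the top-right of the second — shapes on opposite sides of the horizontal midline have swapped in a mirror flip.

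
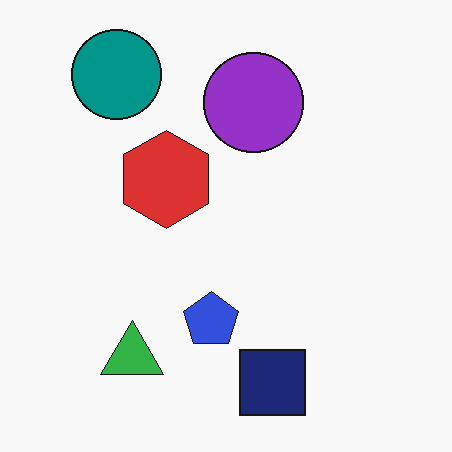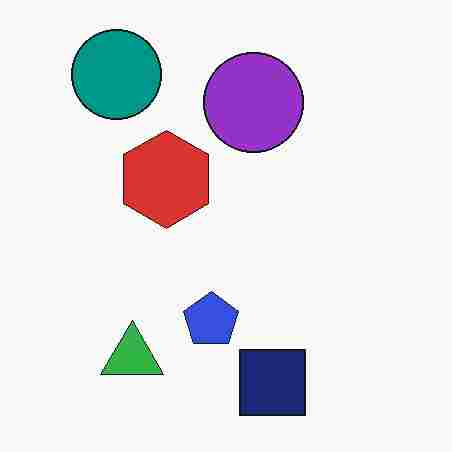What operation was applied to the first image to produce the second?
The image was heavily JPEG-compressed with obvious blocking artifacts.

Blocky 8×8 compression artifacts appear around shape edges and the flat background shows ringing — characteristic JPEG degradation.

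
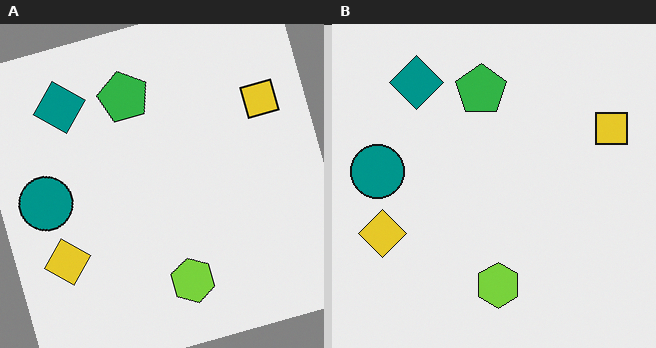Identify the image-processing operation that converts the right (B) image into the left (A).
This is the original image rotated counter-clockwise by a clearly visible amount.

Every shape is tilted by the same angle and the image corners show triangular fill wedges — a whole-image rotation by a non-right angle.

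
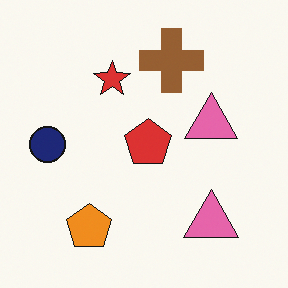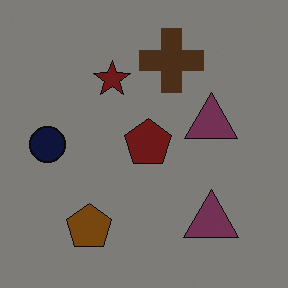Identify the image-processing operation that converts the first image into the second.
The transformation is: noticeably darkened.

Every pixel — background and shapes alike — is uniformly darkened.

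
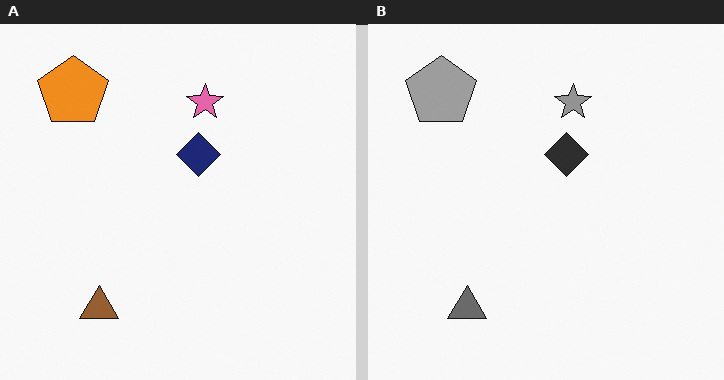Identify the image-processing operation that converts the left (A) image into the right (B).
The right (B) image is the left (A) converted to grayscale.

All color is removed — every shape is now a shade of grey.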